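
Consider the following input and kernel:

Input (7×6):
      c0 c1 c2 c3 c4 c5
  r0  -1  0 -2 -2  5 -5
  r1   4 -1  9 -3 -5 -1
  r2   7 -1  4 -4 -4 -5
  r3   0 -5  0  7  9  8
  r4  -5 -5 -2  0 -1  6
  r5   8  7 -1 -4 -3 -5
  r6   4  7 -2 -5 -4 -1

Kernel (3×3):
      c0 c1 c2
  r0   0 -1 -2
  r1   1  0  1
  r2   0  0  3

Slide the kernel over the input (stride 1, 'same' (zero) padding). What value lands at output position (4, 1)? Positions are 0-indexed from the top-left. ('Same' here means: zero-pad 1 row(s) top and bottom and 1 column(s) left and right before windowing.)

The receptive field on the zero-padded input at this output position is [0 -5 0 / -5 -5 -2 / 8 7 -1]. Elementwise product with the kernel and sum: -5·-1 + 0·-2 + -5·1 + -2·1 + -1·3.

-5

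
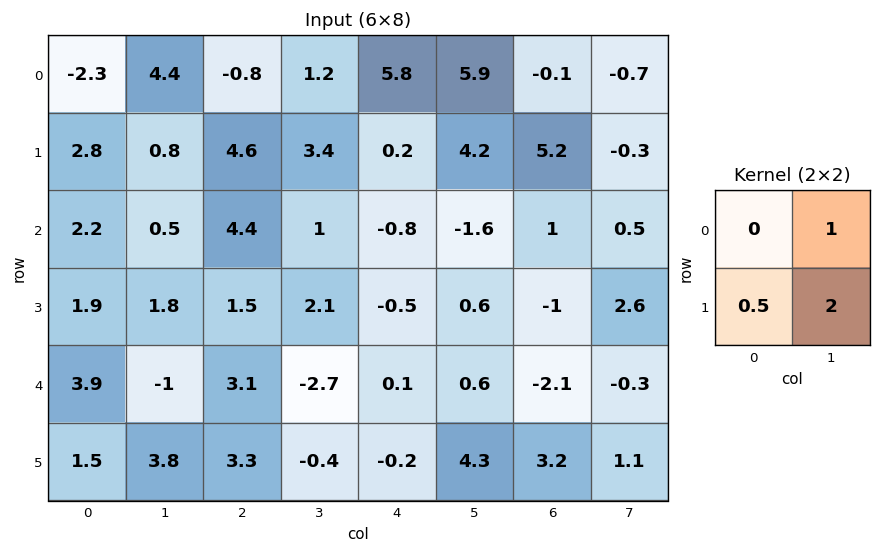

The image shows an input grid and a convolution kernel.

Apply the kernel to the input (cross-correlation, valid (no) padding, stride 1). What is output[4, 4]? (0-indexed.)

The receptive field on the input at this output position is [0.1 0.6 / -0.2 4.3]. Elementwise product with the kernel and sum: 0.6·1 + -0.2·0.5 + 4.3·2.

9.1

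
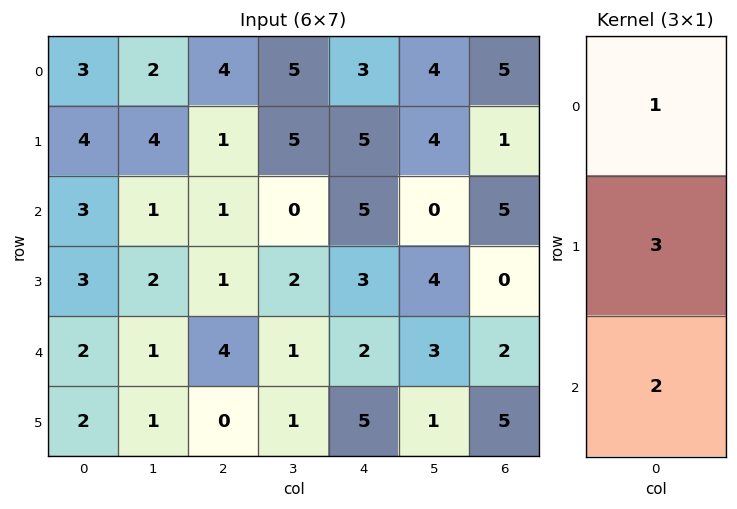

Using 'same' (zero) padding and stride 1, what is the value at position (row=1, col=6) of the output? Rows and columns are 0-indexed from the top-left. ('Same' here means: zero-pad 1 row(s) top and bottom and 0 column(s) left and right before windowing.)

18

The receptive field on the zero-padded input at this output position is [5 / 1 / 5]. Elementwise product with the kernel and sum: 5·1 + 1·3 + 5·2.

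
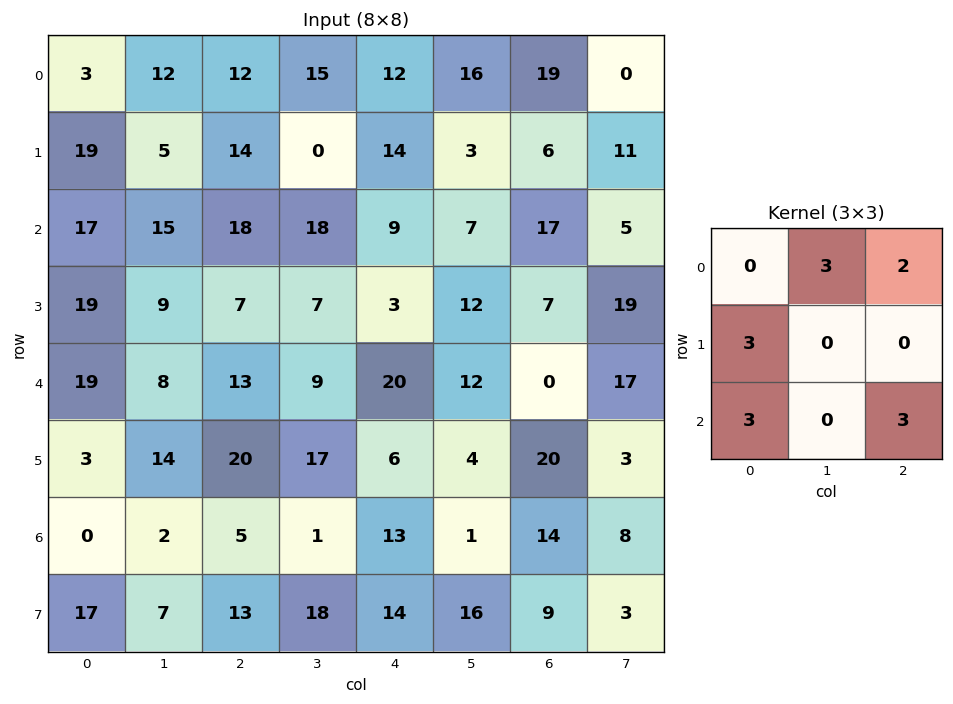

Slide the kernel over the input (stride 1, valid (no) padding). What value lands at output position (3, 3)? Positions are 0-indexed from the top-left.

123

The receptive field on the input at this output position is [7 3 12 / 9 20 12 / 17 6 4]. Elementwise product with the kernel and sum: 3·3 + 12·2 + 9·3 + 17·3 + 4·3.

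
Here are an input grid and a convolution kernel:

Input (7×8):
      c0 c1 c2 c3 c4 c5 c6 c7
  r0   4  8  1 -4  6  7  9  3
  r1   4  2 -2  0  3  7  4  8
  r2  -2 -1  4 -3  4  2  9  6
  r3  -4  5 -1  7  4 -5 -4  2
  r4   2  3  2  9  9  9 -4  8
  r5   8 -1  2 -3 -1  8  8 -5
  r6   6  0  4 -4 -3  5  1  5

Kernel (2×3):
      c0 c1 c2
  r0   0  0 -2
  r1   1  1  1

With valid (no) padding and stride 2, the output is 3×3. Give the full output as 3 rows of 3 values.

2 -11 -4
-8 2 -23
5 -20 23

Output[0,0]: The receptive field on the input at this output position is [4 8 1 / 4 2 -2]. Elementwise product with the kernel and sum: 1·-2 + 4·1 + 2·1 + -2·1.
Output[0,1]: The receptive field on the input at this output position is [1 -4 6 / -2 0 3]. Elementwise product with the kernel and sum: 6·-2 + -2·1 + 0·1 + 3·1.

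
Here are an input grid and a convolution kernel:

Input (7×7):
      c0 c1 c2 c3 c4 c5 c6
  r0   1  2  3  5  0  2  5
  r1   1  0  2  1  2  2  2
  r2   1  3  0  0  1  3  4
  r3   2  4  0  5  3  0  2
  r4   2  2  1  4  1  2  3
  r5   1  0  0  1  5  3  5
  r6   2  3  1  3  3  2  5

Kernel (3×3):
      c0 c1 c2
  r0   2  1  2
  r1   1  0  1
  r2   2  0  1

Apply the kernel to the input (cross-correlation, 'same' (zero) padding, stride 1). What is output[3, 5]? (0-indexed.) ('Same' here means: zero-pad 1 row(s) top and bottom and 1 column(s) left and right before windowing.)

The receptive field on the zero-padded input at this output position is [1 3 4 / 3 0 2 / 1 2 3]. Elementwise product with the kernel and sum: 1·2 + 3·1 + 4·2 + 3·1 + 2·1 + 1·2 + 3·1.

23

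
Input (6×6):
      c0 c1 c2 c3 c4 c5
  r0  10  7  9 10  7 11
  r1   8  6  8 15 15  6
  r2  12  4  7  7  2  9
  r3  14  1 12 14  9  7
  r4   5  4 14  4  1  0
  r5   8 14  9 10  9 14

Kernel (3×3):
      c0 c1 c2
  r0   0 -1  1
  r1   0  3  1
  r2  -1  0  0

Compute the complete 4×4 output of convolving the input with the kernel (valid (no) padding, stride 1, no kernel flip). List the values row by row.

16 36 50 48
7 34 11 -8
13 46 32 37
29 34 -1 -9

Output[0,0]: The receptive field on the input at this output position is [10 7 9 / 8 6 8 / 12 4 7]. Elementwise product with the kernel and sum: 7·-1 + 9·1 + 6·3 + 8·1 + 12·-1.
Output[0,1]: The receptive field on the input at this output position is [7 9 10 / 6 8 15 / 4 7 7]. Elementwise product with the kernel and sum: 9·-1 + 10·1 + 8·3 + 15·1 + 4·-1.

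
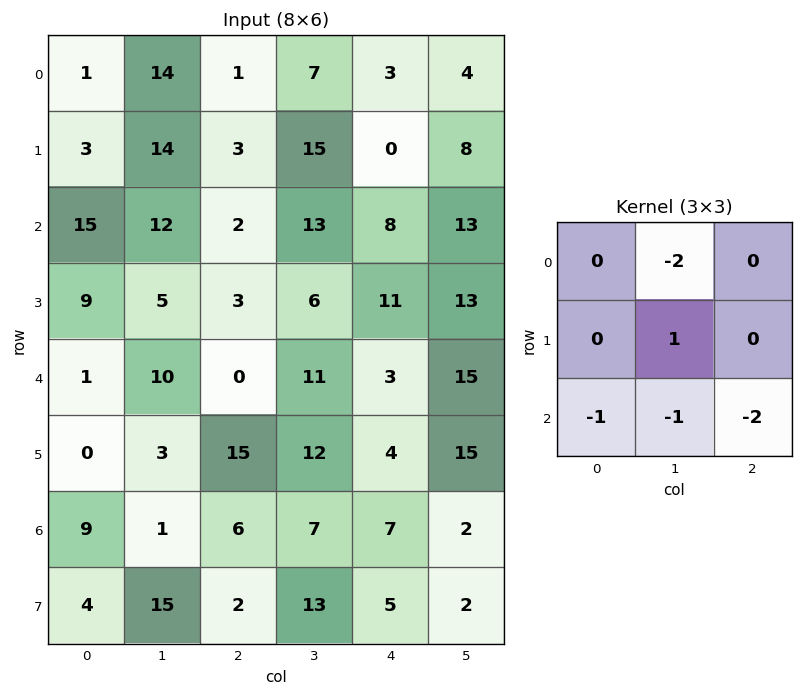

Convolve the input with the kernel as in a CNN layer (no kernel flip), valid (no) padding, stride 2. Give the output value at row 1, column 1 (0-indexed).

The receptive field on the input at this output position is [2 13 8 / 3 6 11 / 0 11 3]. Elementwise product with the kernel and sum: 13·-2 + 6·1 + 0·-1 + 11·-1 + 3·-2.

-37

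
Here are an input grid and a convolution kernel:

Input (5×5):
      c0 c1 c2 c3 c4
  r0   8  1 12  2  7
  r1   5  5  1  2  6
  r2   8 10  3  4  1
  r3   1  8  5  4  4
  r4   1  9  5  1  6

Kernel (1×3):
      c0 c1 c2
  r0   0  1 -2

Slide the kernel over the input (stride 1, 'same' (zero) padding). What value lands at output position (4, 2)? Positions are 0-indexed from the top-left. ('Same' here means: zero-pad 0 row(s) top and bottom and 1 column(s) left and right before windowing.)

3

The receptive field on the zero-padded input at this output position is [9 5 1]. Elementwise product with the kernel and sum: 5·1 + 1·-2.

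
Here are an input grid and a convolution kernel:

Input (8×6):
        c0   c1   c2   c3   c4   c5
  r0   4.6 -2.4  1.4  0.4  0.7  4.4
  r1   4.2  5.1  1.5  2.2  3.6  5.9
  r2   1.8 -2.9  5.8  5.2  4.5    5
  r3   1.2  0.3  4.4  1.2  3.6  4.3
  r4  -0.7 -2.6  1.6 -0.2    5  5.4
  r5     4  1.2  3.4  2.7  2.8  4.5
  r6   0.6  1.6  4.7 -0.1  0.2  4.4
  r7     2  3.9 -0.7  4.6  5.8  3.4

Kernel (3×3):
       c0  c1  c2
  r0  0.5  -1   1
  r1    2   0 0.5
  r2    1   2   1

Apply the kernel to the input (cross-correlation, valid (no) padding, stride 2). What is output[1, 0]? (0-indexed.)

The receptive field on the input at this output position is [1.8 -2.9 5.8 / 1.2 0.3 4.4 / -0.7 -2.6 1.6]. Elementwise product with the kernel and sum: 1.8·0.5 + -2.9·-1 + 5.8·1 + 1.2·2 + 4.4·0.5 + -0.7·1 + -2.6·2 + 1.6·1.

9.9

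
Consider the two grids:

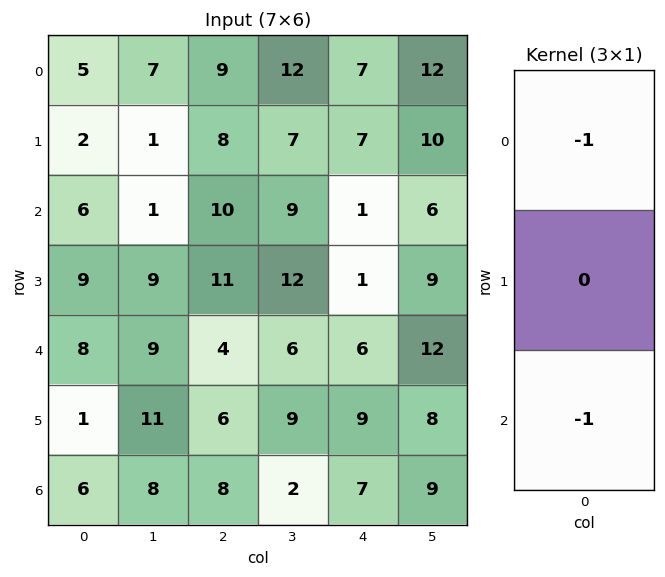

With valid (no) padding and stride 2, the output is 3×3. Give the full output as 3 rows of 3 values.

-11 -19 -8
-14 -14 -7
-14 -12 -13

Output[0,0]: The receptive field on the input at this output position is [5 / 2 / 6]. Elementwise product with the kernel and sum: 5·-1 + 6·-1.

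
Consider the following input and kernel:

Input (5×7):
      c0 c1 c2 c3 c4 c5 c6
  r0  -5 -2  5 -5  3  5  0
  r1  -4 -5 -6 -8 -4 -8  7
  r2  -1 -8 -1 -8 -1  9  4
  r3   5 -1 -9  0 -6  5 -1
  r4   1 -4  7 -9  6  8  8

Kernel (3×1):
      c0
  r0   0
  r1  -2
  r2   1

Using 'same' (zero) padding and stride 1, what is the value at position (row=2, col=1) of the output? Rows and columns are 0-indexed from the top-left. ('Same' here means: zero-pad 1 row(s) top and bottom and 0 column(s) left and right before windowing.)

15

The receptive field on the zero-padded input at this output position is [-5 / -8 / -1]. Elementwise product with the kernel and sum: -8·-2 + -1·1.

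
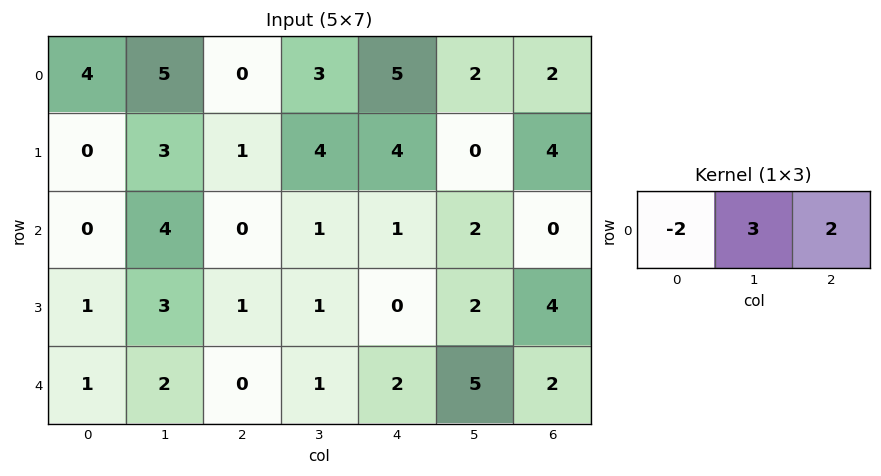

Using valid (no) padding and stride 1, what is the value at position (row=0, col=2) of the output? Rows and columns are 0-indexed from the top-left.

The receptive field on the input at this output position is [0 3 5]. Elementwise product with the kernel and sum: 0·-2 + 3·3 + 5·2.

19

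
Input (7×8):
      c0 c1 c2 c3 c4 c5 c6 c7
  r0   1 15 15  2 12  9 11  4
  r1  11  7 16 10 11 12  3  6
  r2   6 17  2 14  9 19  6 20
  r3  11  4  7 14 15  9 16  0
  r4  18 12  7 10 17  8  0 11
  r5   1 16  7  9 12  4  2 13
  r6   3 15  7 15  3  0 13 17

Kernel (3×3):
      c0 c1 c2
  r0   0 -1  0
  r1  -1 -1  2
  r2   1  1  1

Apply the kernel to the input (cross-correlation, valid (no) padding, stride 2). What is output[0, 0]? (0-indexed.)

24

The receptive field on the input at this output position is [1 15 15 / 11 7 16 / 6 17 2]. Elementwise product with the kernel and sum: 15·-1 + 11·-1 + 7·-1 + 16·2 + 6·1 + 17·1 + 2·1.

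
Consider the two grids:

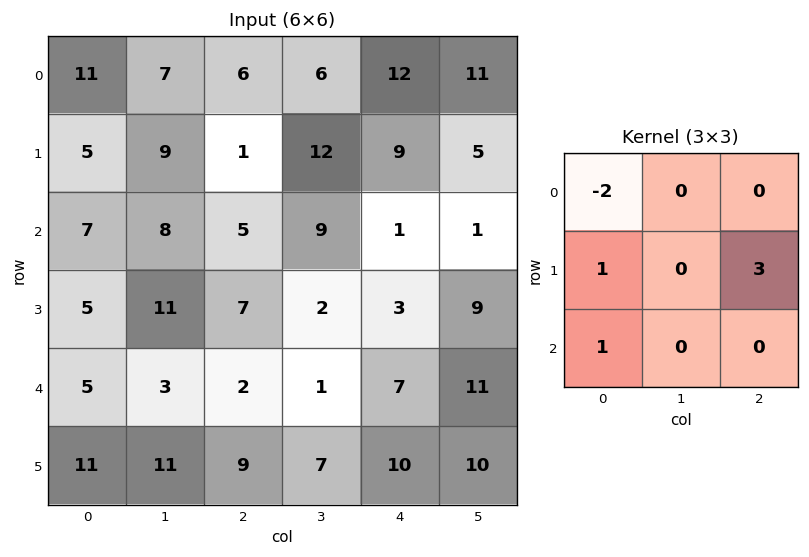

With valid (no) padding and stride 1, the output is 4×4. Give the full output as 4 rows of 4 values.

-7 39 21 24
17 28 13 -10
17 4 8 12
12 -5 18 37

Output[0,0]: The receptive field on the input at this output position is [11 7 6 / 5 9 1 / 7 8 5]. Elementwise product with the kernel and sum: 11·-2 + 5·1 + 1·3 + 7·1.
Output[0,1]: The receptive field on the input at this output position is [7 6 6 / 9 1 12 / 8 5 9]. Elementwise product with the kernel and sum: 7·-2 + 9·1 + 12·3 + 8·1.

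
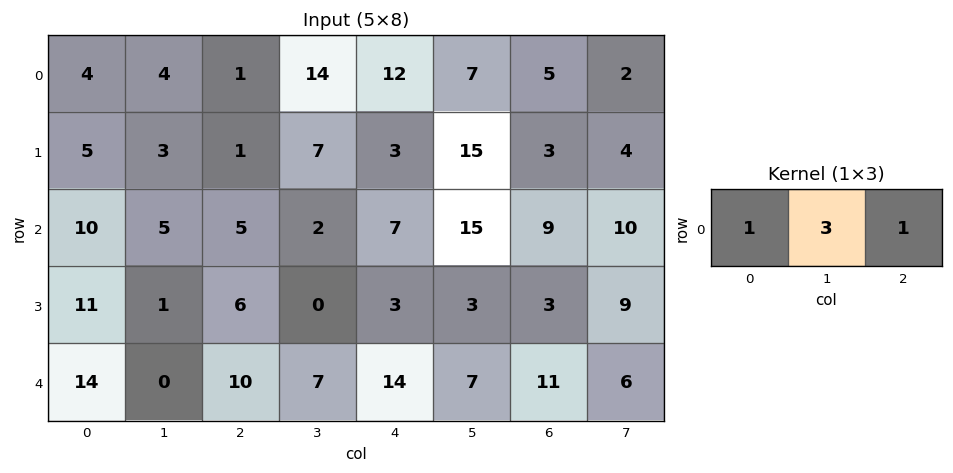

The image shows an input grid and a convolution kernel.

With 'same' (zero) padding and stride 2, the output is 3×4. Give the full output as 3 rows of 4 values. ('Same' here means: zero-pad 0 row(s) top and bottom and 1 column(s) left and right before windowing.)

16 21 57 24
35 22 38 52
42 37 56 46

Output[0,0]: The receptive field on the zero-padded input at this output position is [0 4 4]. Elementwise product with the kernel and sum: 0·1 + 4·3 + 4·1.
Output[0,1]: The receptive field on the zero-padded input at this output position is [4 1 14]. Elementwise product with the kernel and sum: 4·1 + 1·3 + 14·1.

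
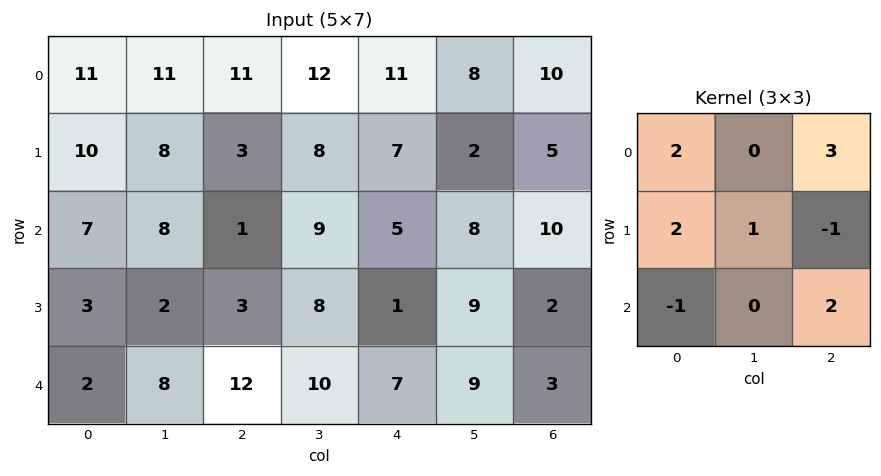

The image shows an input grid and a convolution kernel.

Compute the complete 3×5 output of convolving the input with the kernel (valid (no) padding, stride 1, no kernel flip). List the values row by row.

Output[0,0]: The receptive field on the input at this output position is [11 11 11 / 10 8 3 / 7 8 1]. Elementwise product with the kernel and sum: 11·2 + 11·3 + 10·2 + 8·1 + 3·-1 + 7·-1 + 1·2.

75 79 71 76 78
53 62 32 47 40
44 54 32 58 48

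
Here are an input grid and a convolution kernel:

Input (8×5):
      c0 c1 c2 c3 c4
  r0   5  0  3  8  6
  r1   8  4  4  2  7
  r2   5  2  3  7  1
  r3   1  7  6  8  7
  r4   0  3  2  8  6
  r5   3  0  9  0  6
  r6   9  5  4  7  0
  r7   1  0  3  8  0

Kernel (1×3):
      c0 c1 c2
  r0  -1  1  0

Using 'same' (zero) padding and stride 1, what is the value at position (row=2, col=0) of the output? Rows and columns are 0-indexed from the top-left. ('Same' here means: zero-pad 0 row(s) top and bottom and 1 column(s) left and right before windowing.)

The receptive field on the zero-padded input at this output position is [0 5 2]. Elementwise product with the kernel and sum: 0·-1 + 5·1.

5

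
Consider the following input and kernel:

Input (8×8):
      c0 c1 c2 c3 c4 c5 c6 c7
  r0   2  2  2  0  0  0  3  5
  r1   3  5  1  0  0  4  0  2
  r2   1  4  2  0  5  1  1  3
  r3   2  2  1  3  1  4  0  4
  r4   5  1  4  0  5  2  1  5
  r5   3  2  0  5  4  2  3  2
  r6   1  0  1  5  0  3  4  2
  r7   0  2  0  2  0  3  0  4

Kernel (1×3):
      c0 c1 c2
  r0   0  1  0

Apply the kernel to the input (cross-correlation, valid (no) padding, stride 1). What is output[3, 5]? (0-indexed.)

0

The receptive field on the input at this output position is [4 0 4]. Elementwise product with the kernel and sum: 0·1.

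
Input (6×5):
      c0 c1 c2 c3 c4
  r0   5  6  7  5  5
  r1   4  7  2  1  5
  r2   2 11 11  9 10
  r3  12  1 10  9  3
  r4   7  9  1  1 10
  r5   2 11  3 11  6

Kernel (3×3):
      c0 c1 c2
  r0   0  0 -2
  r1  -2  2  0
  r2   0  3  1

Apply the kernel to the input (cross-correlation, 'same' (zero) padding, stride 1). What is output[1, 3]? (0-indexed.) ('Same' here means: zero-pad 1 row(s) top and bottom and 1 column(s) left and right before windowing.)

The receptive field on the zero-padded input at this output position is [7 5 5 / 2 1 5 / 11 9 10]. Elementwise product with the kernel and sum: 5·-2 + 2·-2 + 1·2 + 9·3 + 10·1.

25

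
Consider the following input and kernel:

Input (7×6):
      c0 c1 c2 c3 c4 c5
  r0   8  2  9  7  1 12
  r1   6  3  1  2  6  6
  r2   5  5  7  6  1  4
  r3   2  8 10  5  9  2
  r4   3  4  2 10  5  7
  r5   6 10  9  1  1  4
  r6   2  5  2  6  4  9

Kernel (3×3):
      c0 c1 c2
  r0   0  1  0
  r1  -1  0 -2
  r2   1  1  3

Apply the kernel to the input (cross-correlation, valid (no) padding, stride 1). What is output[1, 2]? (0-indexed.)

35

The receptive field on the input at this output position is [1 2 6 / 7 6 1 / 10 5 9]. Elementwise product with the kernel and sum: 2·1 + 7·-1 + 1·-2 + 10·1 + 5·1 + 9·3.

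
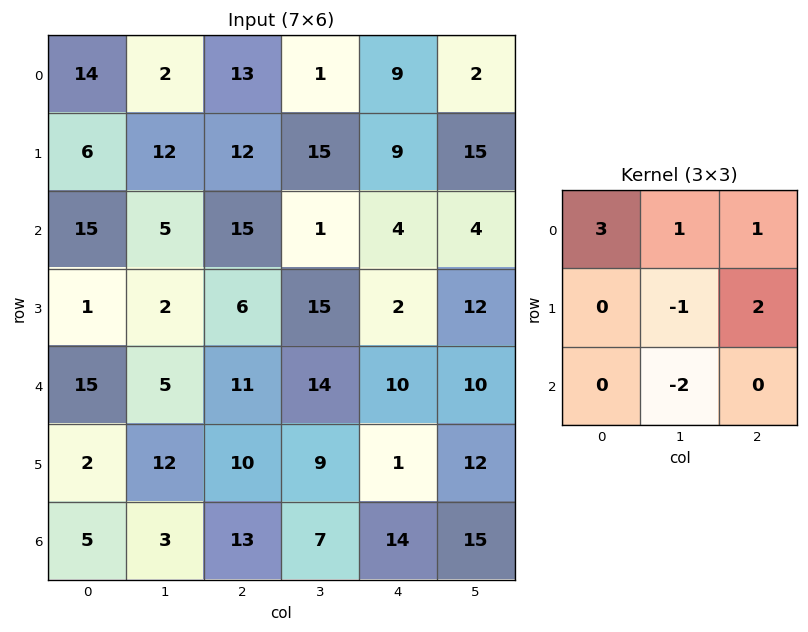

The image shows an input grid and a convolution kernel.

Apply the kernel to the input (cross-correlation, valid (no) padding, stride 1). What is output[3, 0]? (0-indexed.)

4

The receptive field on the input at this output position is [1 2 6 / 15 5 11 / 2 12 10]. Elementwise product with the kernel and sum: 1·3 + 2·1 + 6·1 + 5·-1 + 11·2 + 12·-2.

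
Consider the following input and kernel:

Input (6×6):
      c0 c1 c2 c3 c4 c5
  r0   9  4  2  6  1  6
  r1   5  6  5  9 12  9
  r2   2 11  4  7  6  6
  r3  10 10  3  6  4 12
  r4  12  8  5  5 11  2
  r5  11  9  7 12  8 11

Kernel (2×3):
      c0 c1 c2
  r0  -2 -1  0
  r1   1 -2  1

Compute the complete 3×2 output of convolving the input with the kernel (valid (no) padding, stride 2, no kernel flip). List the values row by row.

-24 -11
-22 -20
-32 -24

Output[0,0]: The receptive field on the input at this output position is [9 4 2 / 5 6 5]. Elementwise product with the kernel and sum: 9·-2 + 4·-1 + 5·1 + 6·-2 + 5·1.
Output[0,1]: The receptive field on the input at this output position is [2 6 1 / 5 9 12]. Elementwise product with the kernel and sum: 2·-2 + 6·-1 + 5·1 + 9·-2 + 12·1.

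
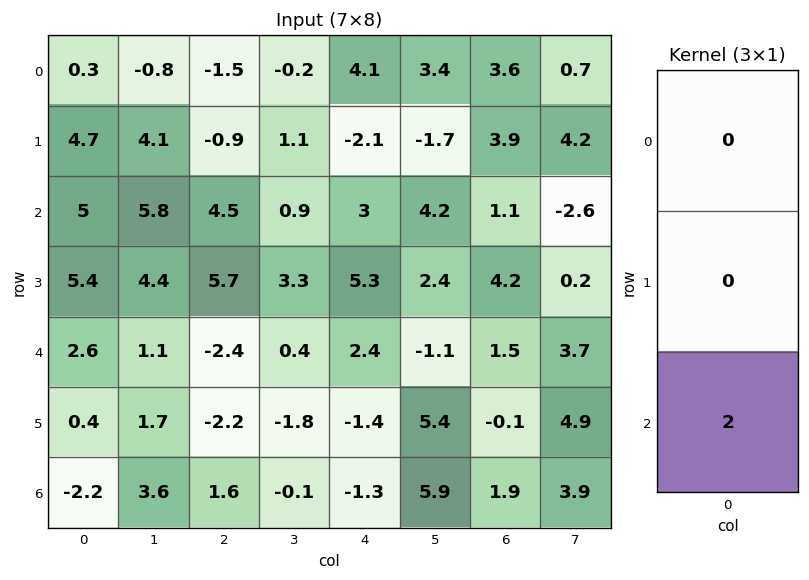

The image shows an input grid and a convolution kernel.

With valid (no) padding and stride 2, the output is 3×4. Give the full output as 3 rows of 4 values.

Output[0,0]: The receptive field on the input at this output position is [0.3 / 4.7 / 5]. Elementwise product with the kernel and sum: 5·2.

10 9 6 2.2
5.2 -4.8 4.8 3
-4.4 3.2 -2.6 3.8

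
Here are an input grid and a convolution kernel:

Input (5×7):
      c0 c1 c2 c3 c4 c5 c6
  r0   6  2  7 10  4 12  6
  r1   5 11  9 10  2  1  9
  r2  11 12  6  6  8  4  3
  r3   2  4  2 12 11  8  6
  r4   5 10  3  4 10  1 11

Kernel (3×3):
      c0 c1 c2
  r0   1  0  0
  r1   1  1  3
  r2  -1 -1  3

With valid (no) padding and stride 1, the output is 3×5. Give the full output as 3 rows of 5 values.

44 52 44 23 31
46 77 64 37 22
17 53 76 42 67

Output[0,0]: The receptive field on the input at this output position is [6 2 7 / 5 11 9 / 11 12 6]. Elementwise product with the kernel and sum: 6·1 + 5·1 + 11·1 + 9·3 + 11·-1 + 12·-1 + 6·3.
Output[0,1]: The receptive field on the input at this output position is [2 7 10 / 11 9 10 / 12 6 6]. Elementwise product with the kernel and sum: 2·1 + 11·1 + 9·1 + 10·3 + 12·-1 + 6·-1 + 6·3.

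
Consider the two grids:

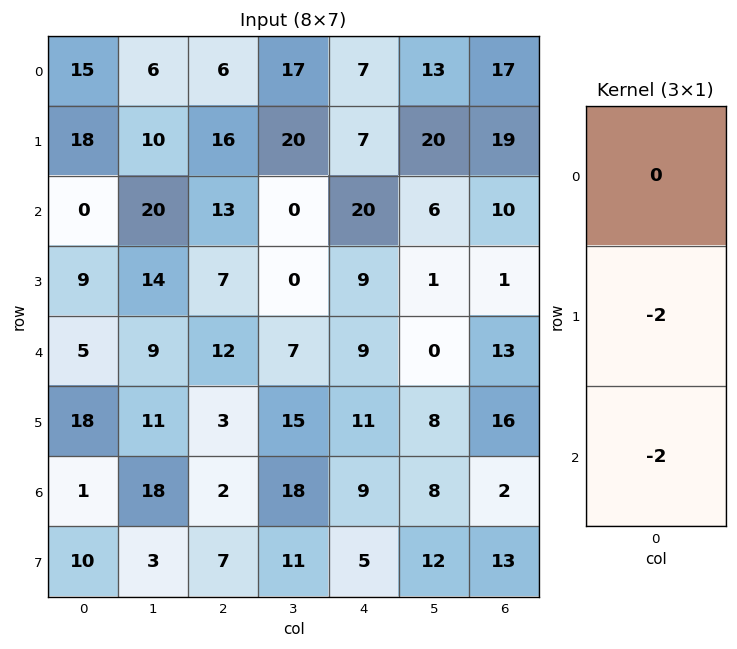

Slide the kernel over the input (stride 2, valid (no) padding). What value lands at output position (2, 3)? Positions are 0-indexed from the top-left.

The receptive field on the input at this output position is [13 / 16 / 2]. Elementwise product with the kernel and sum: 16·-2 + 2·-2.

-36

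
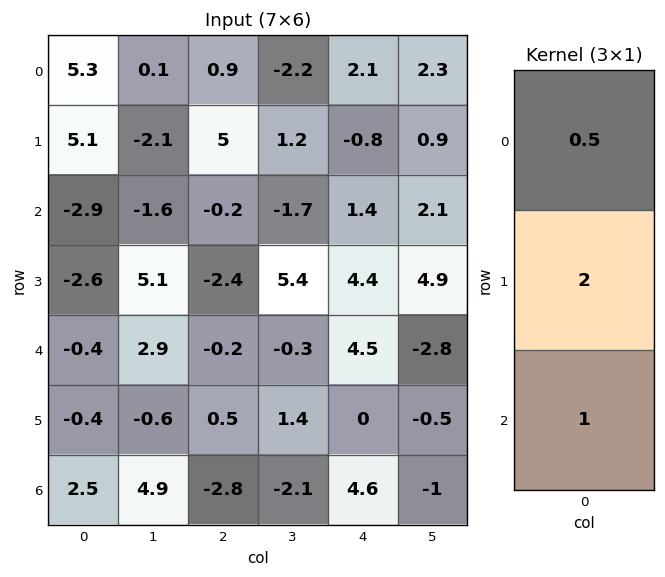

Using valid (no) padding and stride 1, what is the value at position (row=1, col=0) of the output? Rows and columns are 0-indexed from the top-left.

The receptive field on the input at this output position is [5.1 / -2.9 / -2.6]. Elementwise product with the kernel and sum: 5.1·0.5 + -2.9·2 + -2.6·1.

-5.85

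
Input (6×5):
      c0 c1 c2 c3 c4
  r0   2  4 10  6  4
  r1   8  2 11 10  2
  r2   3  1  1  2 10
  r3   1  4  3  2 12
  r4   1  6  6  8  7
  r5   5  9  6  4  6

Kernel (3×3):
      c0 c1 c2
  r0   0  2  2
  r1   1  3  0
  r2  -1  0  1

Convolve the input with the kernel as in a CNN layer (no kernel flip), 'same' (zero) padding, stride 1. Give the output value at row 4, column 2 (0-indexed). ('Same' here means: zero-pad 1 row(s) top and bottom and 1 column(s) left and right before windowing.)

29

The receptive field on the zero-padded input at this output position is [4 3 2 / 6 6 8 / 9 6 4]. Elementwise product with the kernel and sum: 3·2 + 2·2 + 6·1 + 6·3 + 9·-1 + 4·1.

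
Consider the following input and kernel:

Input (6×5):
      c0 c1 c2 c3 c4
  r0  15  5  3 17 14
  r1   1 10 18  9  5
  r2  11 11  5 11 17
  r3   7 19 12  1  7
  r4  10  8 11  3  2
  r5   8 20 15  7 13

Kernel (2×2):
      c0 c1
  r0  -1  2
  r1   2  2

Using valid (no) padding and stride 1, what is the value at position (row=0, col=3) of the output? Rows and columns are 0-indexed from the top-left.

The receptive field on the input at this output position is [17 14 / 9 5]. Elementwise product with the kernel and sum: 17·-1 + 14·2 + 9·2 + 5·2.

39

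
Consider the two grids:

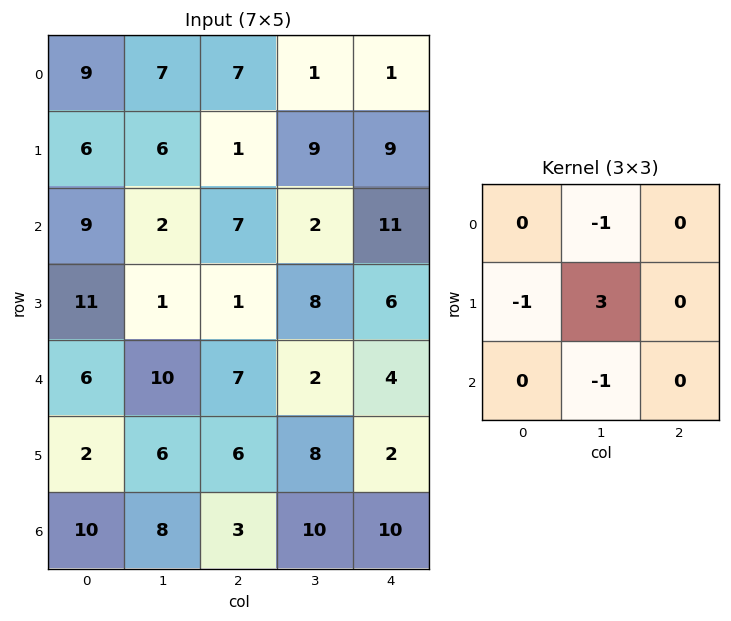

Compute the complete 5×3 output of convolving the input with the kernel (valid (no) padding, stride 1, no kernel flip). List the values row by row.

3 -17 23
-10 17 -18
-20 -12 19
17 4 -17
-2 2 6

Output[0,0]: The receptive field on the input at this output position is [9 7 7 / 6 6 1 / 9 2 7]. Elementwise product with the kernel and sum: 7·-1 + 6·-1 + 6·3 + 2·-1.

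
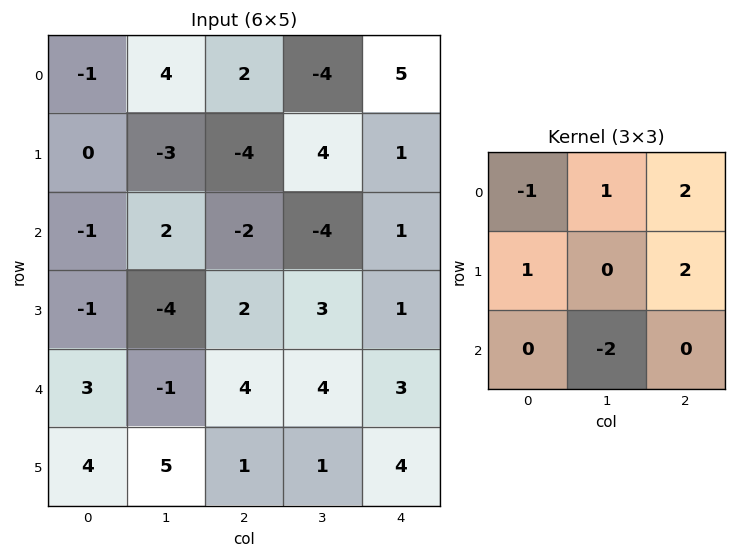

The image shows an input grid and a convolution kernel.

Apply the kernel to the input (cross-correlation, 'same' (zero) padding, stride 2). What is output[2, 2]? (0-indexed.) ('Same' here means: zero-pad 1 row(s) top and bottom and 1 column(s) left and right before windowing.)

-6

The receptive field on the zero-padded input at this output position is [3 1 0 / 4 3 0 / 1 4 0]. Elementwise product with the kernel and sum: 3·-1 + 1·1 + 0·2 + 4·1 + 0·2 + 4·-2.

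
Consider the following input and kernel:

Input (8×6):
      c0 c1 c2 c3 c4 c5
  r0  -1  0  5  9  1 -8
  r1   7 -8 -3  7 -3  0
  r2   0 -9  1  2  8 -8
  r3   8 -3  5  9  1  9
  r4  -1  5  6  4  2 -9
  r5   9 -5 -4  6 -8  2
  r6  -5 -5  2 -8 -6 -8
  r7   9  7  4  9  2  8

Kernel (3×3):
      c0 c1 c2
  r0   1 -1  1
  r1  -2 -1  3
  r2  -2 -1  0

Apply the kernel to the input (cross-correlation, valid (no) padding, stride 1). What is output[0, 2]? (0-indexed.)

The receptive field on the input at this output position is [5 9 1 / -3 7 -3 / 1 2 8]. Elementwise product with the kernel and sum: 5·1 + 9·-1 + 1·1 + -3·-2 + 7·-1 + -3·3 + 1·-2 + 2·-1.

-17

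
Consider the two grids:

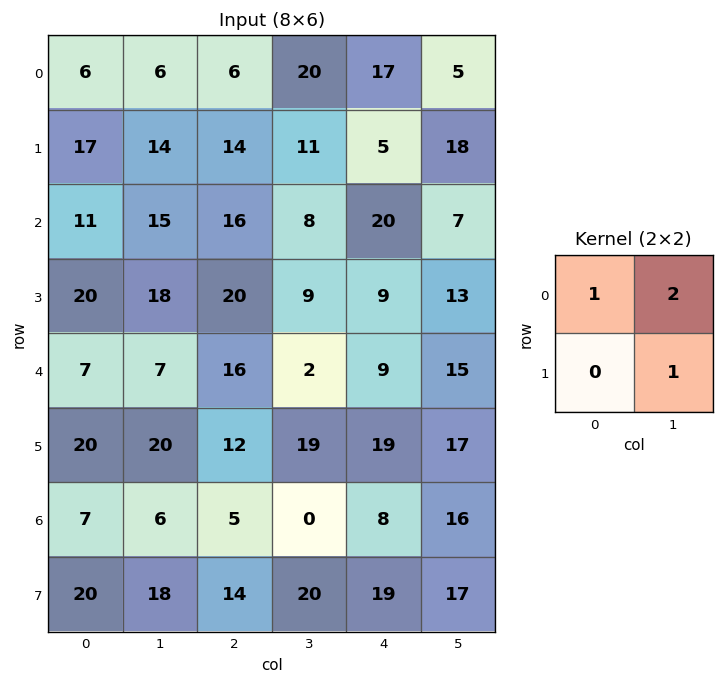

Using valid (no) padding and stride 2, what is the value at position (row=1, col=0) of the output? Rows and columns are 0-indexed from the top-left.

The receptive field on the input at this output position is [11 15 / 20 18]. Elementwise product with the kernel and sum: 11·1 + 15·2 + 18·1.

59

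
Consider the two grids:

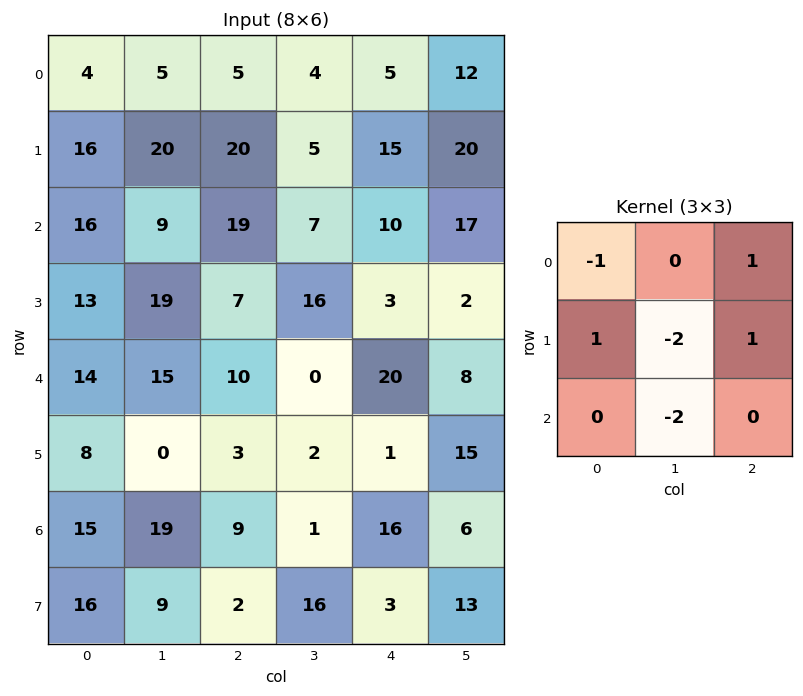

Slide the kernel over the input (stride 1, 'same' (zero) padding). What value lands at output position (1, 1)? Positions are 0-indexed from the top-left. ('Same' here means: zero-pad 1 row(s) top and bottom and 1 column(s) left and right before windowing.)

The receptive field on the zero-padded input at this output position is [4 5 5 / 16 20 20 / 16 9 19]. Elementwise product with the kernel and sum: 4·-1 + 5·1 + 16·1 + 20·-2 + 20·1 + 9·-2.

-21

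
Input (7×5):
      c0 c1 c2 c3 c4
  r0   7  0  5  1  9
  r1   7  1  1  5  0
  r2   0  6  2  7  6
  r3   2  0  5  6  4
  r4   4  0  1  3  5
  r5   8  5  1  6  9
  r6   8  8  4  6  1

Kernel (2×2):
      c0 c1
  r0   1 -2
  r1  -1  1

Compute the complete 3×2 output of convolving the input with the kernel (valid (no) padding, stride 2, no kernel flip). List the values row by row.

Output[0,0]: The receptive field on the input at this output position is [7 0 / 7 1]. Elementwise product with the kernel and sum: 7·1 + 0·-2 + 7·-1 + 1·1.

1 7
-14 -11
1 0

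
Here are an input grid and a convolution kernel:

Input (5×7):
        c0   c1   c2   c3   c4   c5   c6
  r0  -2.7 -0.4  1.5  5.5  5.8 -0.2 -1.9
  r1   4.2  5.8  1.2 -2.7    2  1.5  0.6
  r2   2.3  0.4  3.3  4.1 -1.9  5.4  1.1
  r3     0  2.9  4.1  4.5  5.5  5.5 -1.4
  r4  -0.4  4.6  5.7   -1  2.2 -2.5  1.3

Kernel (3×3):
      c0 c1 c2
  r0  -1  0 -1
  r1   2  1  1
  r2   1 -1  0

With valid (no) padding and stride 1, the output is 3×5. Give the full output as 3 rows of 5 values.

Output[0,0]: The receptive field on the input at this output position is [-2.7 -0.4 1.5 / 4.2 5.8 1.2 / 2.3 0.4 3.3]. Elementwise product with the kernel and sum: -2.7·-1 + 1.5·-1 + 4.2·2 + 5.8·1 + 1.2·1 + 2.3·1 + 0.4·-1.

18.5 2.1 -6.4 -1.2 -5.1
-0 3.9 5.2 11.9 0.1
-3.6 8.8 23.5 7.3 20.6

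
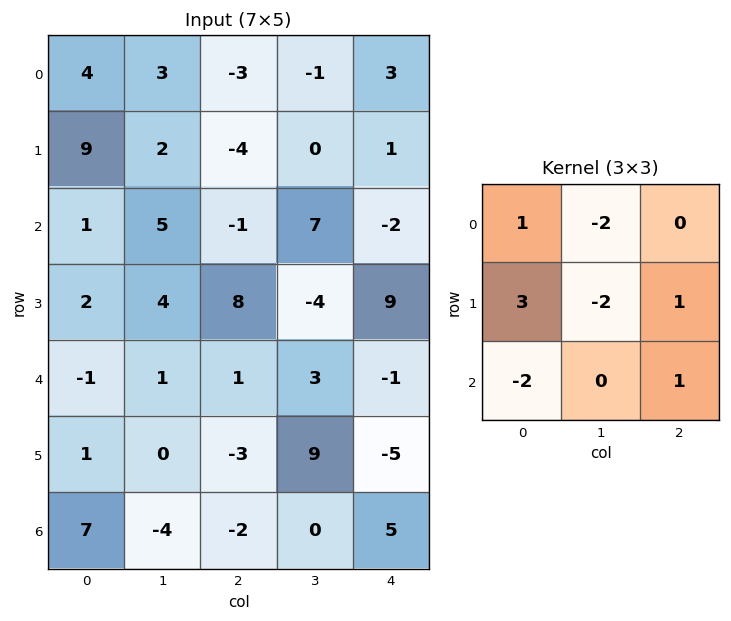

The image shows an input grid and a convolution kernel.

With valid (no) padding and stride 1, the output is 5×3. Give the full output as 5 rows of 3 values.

14 20 -12
1 22 -30
0 0 23
-15 1 13
-19 22 -28

Output[0,0]: The receptive field on the input at this output position is [4 3 -3 / 9 2 -4 / 1 5 -1]. Elementwise product with the kernel and sum: 4·1 + 3·-2 + 9·3 + 2·-2 + -4·1 + 1·-2 + -1·1.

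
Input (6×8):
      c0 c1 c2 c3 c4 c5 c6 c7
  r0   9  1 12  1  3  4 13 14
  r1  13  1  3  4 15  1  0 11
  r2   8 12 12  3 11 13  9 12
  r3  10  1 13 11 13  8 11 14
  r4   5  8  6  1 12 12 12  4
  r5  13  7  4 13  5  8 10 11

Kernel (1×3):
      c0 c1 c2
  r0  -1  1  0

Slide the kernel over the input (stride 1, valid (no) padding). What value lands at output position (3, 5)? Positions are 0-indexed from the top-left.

The receptive field on the input at this output position is [8 11 14]. Elementwise product with the kernel and sum: 8·-1 + 11·1.

3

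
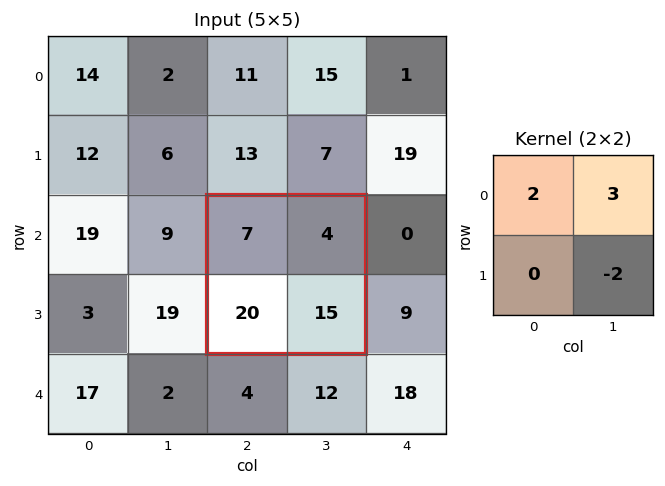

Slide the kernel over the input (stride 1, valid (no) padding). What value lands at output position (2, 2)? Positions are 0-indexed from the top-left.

-4

The receptive field on the input at this output position is [7 4 / 20 15]. Elementwise product with the kernel and sum: 7·2 + 4·3 + 15·-2.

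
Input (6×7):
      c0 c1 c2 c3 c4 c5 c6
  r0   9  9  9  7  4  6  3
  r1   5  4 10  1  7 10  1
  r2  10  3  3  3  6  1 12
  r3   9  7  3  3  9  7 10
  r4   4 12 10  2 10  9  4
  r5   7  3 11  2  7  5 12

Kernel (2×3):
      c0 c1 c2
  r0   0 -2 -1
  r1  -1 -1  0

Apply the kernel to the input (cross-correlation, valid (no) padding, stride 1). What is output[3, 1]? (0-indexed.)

-31

The receptive field on the input at this output position is [7 3 3 / 12 10 2]. Elementwise product with the kernel and sum: 3·-2 + 3·-1 + 12·-1 + 10·-1.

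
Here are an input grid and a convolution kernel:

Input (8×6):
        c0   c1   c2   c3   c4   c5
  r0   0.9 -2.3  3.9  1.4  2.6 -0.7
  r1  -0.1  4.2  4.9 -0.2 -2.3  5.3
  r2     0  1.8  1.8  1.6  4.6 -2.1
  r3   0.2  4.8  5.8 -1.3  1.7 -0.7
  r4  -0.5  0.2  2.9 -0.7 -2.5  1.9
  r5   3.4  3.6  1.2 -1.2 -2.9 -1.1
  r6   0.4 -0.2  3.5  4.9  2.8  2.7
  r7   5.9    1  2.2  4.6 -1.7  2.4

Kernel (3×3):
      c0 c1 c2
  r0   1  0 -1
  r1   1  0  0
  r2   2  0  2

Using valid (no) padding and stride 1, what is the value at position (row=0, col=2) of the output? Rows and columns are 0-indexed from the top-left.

19

The receptive field on the input at this output position is [3.9 1.4 2.6 / 4.9 -0.2 -2.3 / 1.8 1.6 4.6]. Elementwise product with the kernel and sum: 3.9·1 + 2.6·-1 + 4.9·1 + 1.8·2 + 4.6·2.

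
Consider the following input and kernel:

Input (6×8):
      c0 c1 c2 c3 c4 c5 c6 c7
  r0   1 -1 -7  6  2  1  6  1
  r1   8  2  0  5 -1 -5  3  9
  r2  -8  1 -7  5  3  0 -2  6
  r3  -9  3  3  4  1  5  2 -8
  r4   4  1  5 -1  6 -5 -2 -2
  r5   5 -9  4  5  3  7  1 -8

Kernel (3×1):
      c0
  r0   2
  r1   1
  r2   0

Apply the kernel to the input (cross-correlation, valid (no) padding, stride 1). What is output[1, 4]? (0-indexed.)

1

The receptive field on the input at this output position is [-1 / 3 / 1]. Elementwise product with the kernel and sum: -1·2 + 3·1.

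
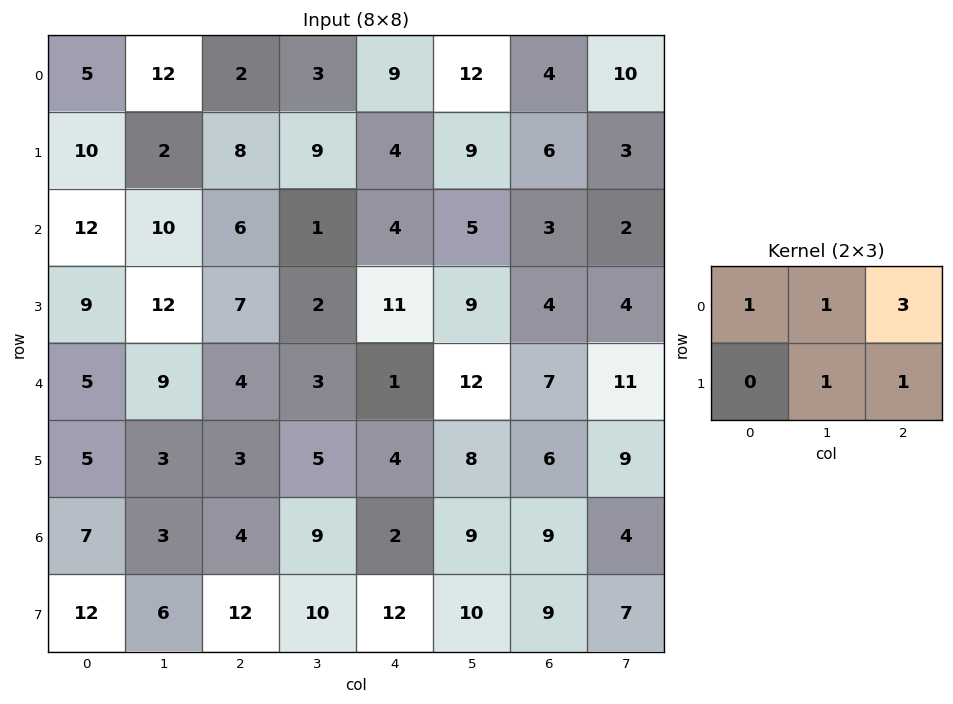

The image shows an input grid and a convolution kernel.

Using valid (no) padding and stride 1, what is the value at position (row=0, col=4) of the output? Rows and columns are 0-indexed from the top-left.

The receptive field on the input at this output position is [9 12 4 / 4 9 6]. Elementwise product with the kernel and sum: 9·1 + 12·1 + 4·3 + 9·1 + 6·1.

48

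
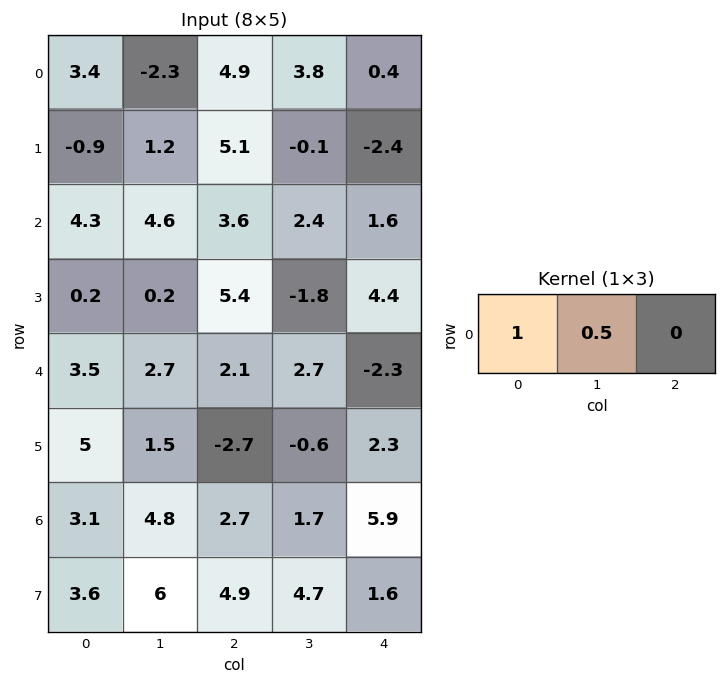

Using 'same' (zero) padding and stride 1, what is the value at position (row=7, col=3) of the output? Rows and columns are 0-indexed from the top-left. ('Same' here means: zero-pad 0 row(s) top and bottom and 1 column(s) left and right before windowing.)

7.25

The receptive field on the zero-padded input at this output position is [4.9 4.7 1.6]. Elementwise product with the kernel and sum: 4.9·1 + 4.7·0.5.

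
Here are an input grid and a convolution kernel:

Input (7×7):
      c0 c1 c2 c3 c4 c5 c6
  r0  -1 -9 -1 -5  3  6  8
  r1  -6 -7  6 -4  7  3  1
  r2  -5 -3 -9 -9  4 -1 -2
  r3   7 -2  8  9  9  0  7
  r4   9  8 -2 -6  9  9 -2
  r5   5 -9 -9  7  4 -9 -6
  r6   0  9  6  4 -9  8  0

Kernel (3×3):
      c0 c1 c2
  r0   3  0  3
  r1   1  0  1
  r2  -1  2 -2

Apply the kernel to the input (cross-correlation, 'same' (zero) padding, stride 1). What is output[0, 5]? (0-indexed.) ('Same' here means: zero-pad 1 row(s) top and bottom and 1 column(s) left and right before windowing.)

The receptive field on the zero-padded input at this output position is [0 0 0 / 3 6 8 / 7 3 1]. Elementwise product with the kernel and sum: 0·3 + 0·3 + 3·1 + 8·1 + 7·-1 + 3·2 + 1·-2.

8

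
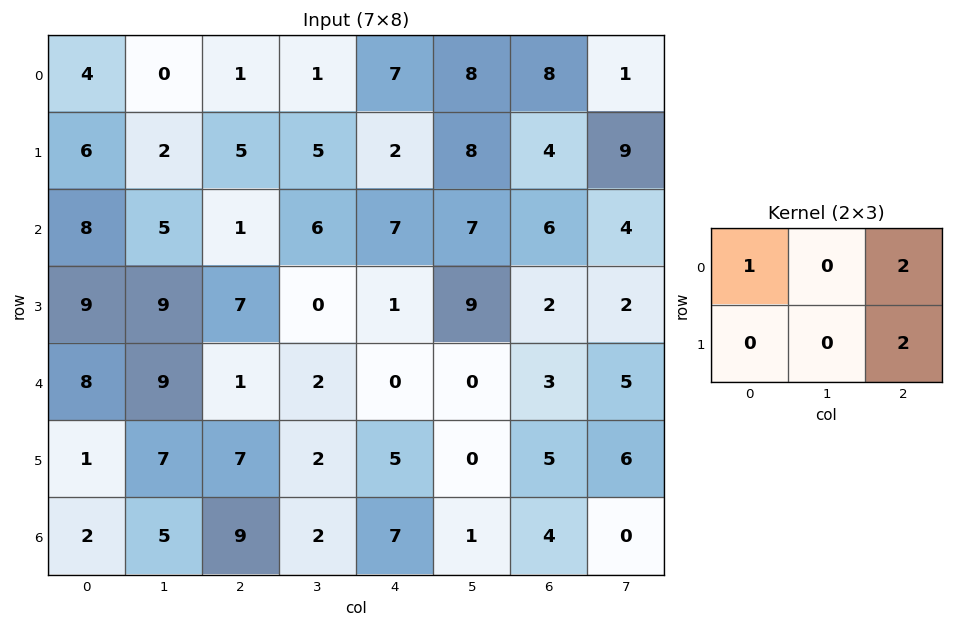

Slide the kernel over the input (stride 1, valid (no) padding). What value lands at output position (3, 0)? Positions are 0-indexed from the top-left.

The receptive field on the input at this output position is [9 9 7 / 8 9 1]. Elementwise product with the kernel and sum: 9·1 + 7·2 + 1·2.

25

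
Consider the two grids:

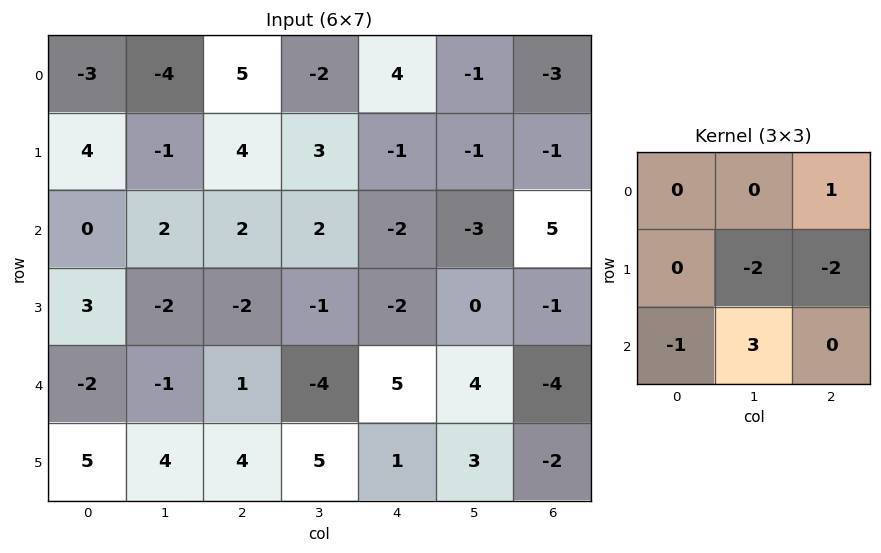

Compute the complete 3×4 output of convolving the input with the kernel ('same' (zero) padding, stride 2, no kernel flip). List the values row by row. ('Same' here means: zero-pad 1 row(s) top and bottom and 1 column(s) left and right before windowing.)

26 7 -12 4
4 -9 4 -13
19 13 -20 -1

Output[0,0]: The receptive field on the zero-padded input at this output position is [0 0 0 / 0 -3 -4 / 0 4 -1]. Elementwise product with the kernel and sum: 0·1 + -3·-2 + -4·-2 + 0·-1 + 4·3.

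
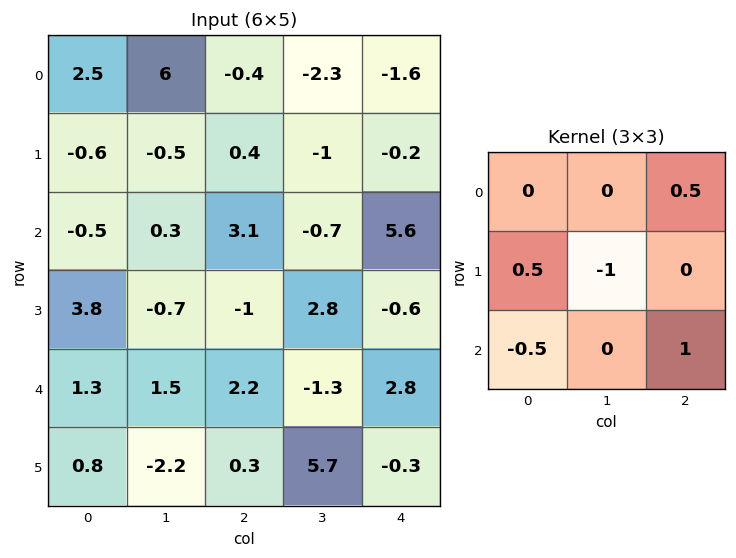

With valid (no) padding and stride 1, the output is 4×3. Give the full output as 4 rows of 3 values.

Output[0,0]: The receptive field on the input at this output position is [2.5 6 -0.4 / -0.6 -0.5 0.4 / -0.5 0.3 3.1]. Elementwise product with the kernel and sum: -0.4·0.5 + -0.6·0.5 + -0.5·-1 + -0.5·-0.5 + 3.1·1.
Output[0,1]: The receptive field on the input at this output position is [6 -0.4 -2.3 / -0.5 0.4 -1 / 0.3 3.1 -0.7]. Elementwise product with the kernel and sum: -2.3·0.5 + -0.5·0.5 + 0.4·-1 + 0.3·-0.5 + -0.7·1.

3.35 -2.65 4.45
-3.25 -0.3 2.05
5.7 -1.75 1.2
-1.45 6.75 1.65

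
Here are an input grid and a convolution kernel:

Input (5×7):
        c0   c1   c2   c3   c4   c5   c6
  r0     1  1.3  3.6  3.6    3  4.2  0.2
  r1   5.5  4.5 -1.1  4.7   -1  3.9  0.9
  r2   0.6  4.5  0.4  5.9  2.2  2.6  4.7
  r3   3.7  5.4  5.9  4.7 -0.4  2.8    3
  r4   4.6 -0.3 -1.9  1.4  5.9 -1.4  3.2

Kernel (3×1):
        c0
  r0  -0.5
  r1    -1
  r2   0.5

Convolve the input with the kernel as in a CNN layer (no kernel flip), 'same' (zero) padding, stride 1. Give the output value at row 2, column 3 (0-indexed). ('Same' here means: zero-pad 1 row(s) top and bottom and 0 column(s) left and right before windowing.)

The receptive field on the zero-padded input at this output position is [4.7 / 5.9 / 4.7]. Elementwise product with the kernel and sum: 4.7·-0.5 + 5.9·-1 + 4.7·0.5.

-5.9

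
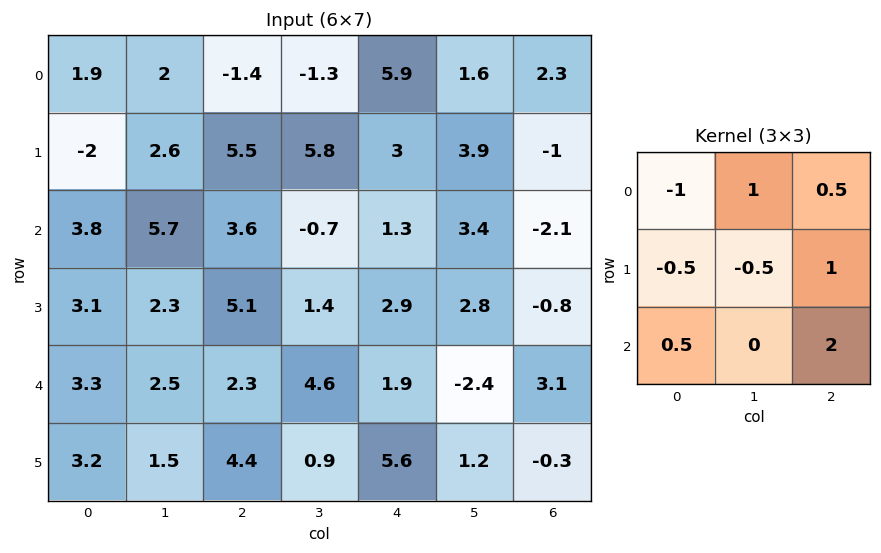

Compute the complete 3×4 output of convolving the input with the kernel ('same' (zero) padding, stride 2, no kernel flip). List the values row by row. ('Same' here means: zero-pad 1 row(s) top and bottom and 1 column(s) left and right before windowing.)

Output[0,0]: The receptive field on the zero-padded input at this output position is [0 0 0 / 0 1.9 2 / 0 -2 2.6]. Elementwise product with the kernel and sum: 0·-1 + 0·1 + 0·0.5 + 0·-0.5 + 1.9·-0.5 + 2·1 + 0·0.5 + 2.6·2.

6.25 11.3 10 0
7.7 4.4 8.55 -4.15
8.1 8.25 0.1 -3.35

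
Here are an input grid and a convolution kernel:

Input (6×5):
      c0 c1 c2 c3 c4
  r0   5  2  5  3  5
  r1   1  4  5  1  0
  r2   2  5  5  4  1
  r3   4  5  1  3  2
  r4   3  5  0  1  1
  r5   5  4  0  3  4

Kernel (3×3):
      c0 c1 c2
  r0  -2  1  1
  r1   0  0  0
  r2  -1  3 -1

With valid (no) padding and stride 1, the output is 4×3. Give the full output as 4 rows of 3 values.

Output[0,0]: The receptive field on the input at this output position is [5 2 5 / 1 4 5 / 2 5 5]. Elementwise product with the kernel and sum: 5·-2 + 2·1 + 5·1 + 2·-1 + 5·3 + 5·-1.

5 10 4
17 -7 -3
18 -7 -3
5 -13 8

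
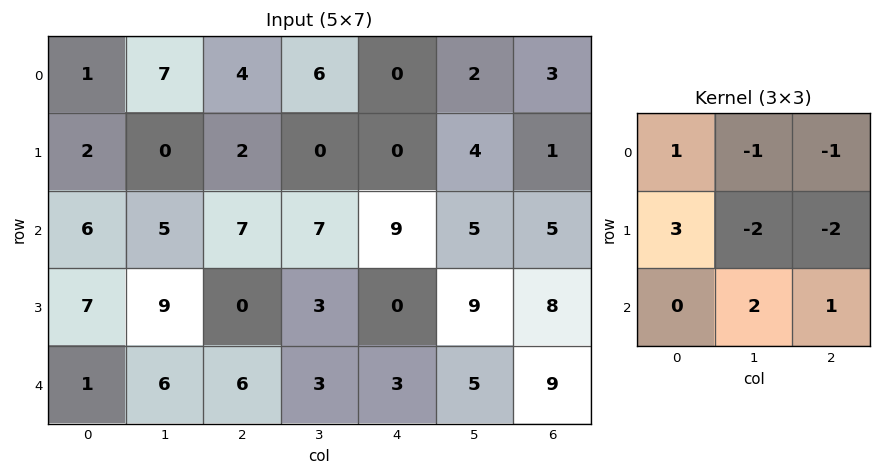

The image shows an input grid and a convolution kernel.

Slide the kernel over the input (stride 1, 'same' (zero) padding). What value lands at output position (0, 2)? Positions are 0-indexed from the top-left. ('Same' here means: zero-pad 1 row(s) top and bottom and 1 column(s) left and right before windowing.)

The receptive field on the zero-padded input at this output position is [0 0 0 / 7 4 6 / 0 2 0]. Elementwise product with the kernel and sum: 0·1 + 0·-1 + 0·-1 + 7·3 + 4·-2 + 6·-2 + 2·2 + 0·1.

5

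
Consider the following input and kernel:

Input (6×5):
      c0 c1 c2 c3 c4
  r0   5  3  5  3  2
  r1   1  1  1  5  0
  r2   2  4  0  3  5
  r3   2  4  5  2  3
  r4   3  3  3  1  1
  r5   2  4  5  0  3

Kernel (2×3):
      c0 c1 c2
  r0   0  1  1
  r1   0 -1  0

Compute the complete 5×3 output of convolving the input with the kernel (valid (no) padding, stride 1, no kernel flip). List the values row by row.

7 7 0
-2 6 2
0 -2 6
6 4 4
2 -1 2

Output[0,0]: The receptive field on the input at this output position is [5 3 5 / 1 1 1]. Elementwise product with the kernel and sum: 3·1 + 5·1 + 1·-1.
Output[0,1]: The receptive field on the input at this output position is [3 5 3 / 1 1 5]. Elementwise product with the kernel and sum: 5·1 + 3·1 + 1·-1.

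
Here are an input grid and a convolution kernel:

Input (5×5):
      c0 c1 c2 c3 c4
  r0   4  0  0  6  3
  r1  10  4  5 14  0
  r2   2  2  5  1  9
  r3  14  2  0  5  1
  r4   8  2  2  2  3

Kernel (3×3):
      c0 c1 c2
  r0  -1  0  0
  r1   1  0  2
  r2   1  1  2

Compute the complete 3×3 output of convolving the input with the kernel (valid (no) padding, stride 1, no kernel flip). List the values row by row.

30 41 29
18 12 25
26 18 7

Output[0,0]: The receptive field on the input at this output position is [4 0 0 / 10 4 5 / 2 2 5]. Elementwise product with the kernel and sum: 4·-1 + 10·1 + 5·2 + 2·1 + 2·1 + 5·2.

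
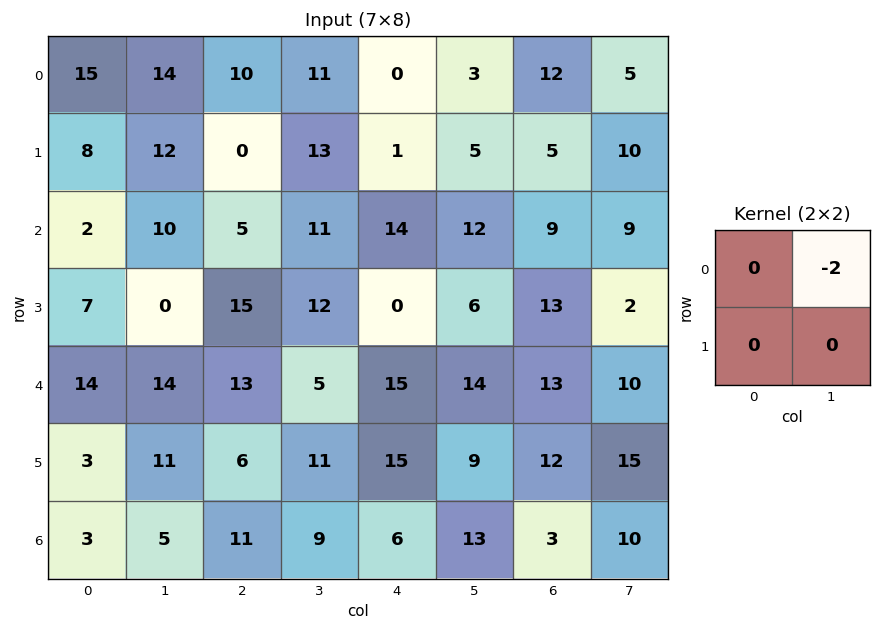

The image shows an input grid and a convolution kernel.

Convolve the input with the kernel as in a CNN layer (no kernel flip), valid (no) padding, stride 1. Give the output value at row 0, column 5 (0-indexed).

The receptive field on the input at this output position is [3 12 / 5 5]. Elementwise product with the kernel and sum: 12·-2.

-24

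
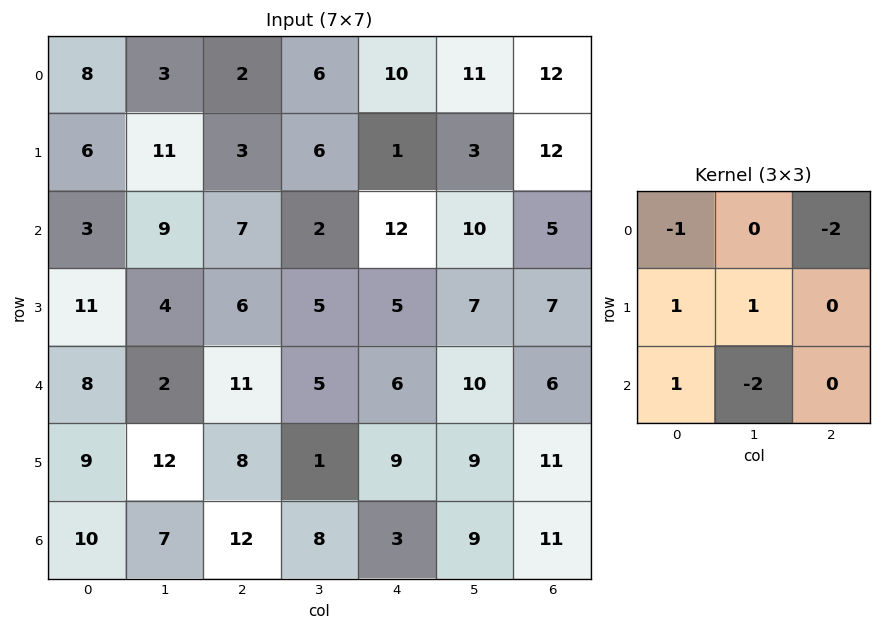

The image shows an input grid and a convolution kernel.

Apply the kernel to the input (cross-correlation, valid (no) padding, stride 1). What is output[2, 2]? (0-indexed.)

The receptive field on the input at this output position is [7 2 12 / 6 5 5 / 11 5 6]. Elementwise product with the kernel and sum: 7·-1 + 12·-2 + 6·1 + 5·1 + 11·1 + 5·-2.

-19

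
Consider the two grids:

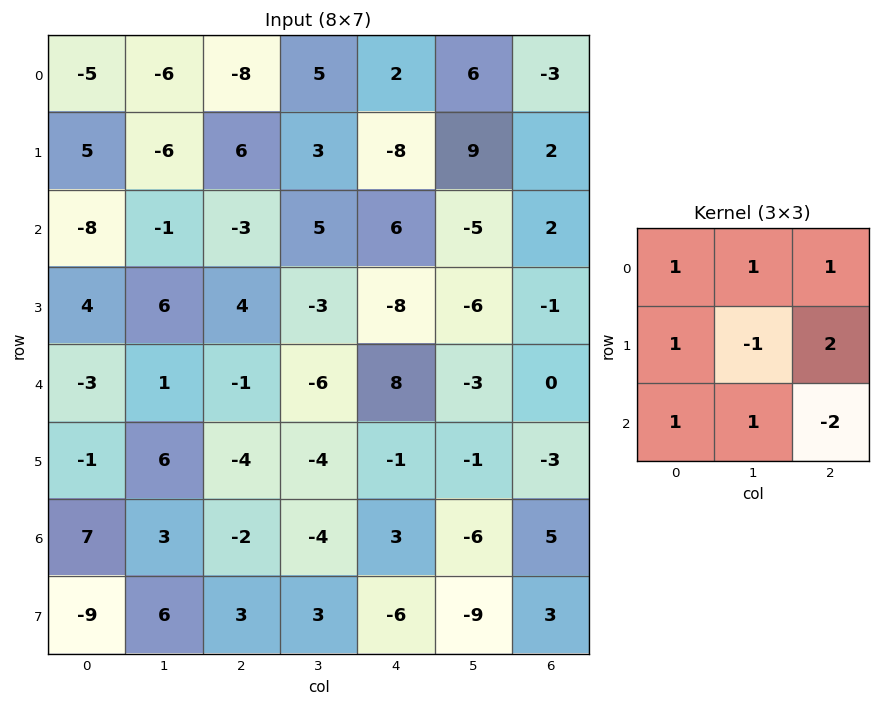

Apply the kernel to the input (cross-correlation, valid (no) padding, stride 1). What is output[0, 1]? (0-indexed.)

The receptive field on the input at this output position is [-6 -8 5 / -6 6 3 / -1 -3 5]. Elementwise product with the kernel and sum: -6·1 + -8·1 + 5·1 + -6·1 + 6·-1 + 3·2 + -1·1 + -3·1 + 5·-2.

-29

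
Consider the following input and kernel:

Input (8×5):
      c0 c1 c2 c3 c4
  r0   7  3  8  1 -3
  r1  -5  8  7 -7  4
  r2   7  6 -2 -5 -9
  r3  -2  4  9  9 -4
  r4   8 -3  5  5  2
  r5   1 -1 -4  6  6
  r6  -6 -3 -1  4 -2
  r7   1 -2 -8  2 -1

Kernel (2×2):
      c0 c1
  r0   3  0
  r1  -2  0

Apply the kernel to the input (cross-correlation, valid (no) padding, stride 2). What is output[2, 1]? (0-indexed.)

The receptive field on the input at this output position is [5 5 / -4 6]. Elementwise product with the kernel and sum: 5·3 + -4·-2.

23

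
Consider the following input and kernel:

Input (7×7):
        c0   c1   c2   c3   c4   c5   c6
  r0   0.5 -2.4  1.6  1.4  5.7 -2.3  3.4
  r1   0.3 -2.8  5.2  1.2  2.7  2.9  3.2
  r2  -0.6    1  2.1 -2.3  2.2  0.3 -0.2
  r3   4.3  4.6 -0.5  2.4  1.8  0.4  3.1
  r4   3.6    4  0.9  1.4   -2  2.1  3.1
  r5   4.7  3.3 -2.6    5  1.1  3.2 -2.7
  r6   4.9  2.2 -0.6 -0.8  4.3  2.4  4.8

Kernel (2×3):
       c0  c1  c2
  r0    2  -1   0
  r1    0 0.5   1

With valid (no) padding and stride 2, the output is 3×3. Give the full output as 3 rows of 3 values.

7.2 5.1 18.35
-0.4 9.5 7.4
2.25 4 -7.2

Output[0,0]: The receptive field on the input at this output position is [0.5 -2.4 1.6 / 0.3 -2.8 5.2]. Elementwise product with the kernel and sum: 0.5·2 + -2.4·-1 + -2.8·0.5 + 5.2·1.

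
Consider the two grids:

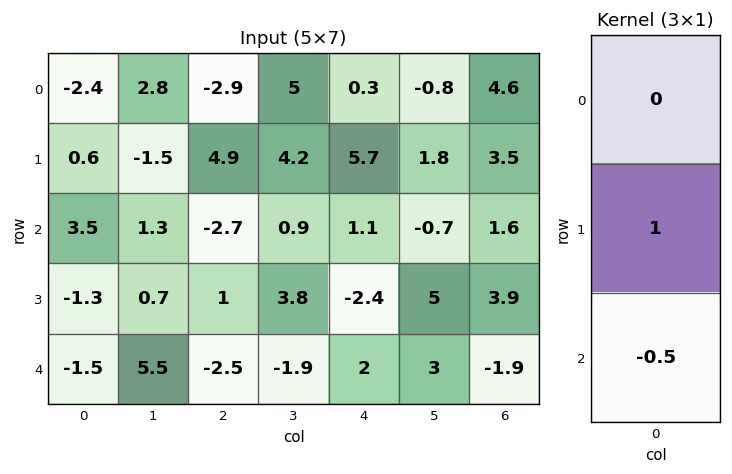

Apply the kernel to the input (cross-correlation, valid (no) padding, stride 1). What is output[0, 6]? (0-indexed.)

2.7

The receptive field on the input at this output position is [4.6 / 3.5 / 1.6]. Elementwise product with the kernel and sum: 3.5·1 + 1.6·-0.5.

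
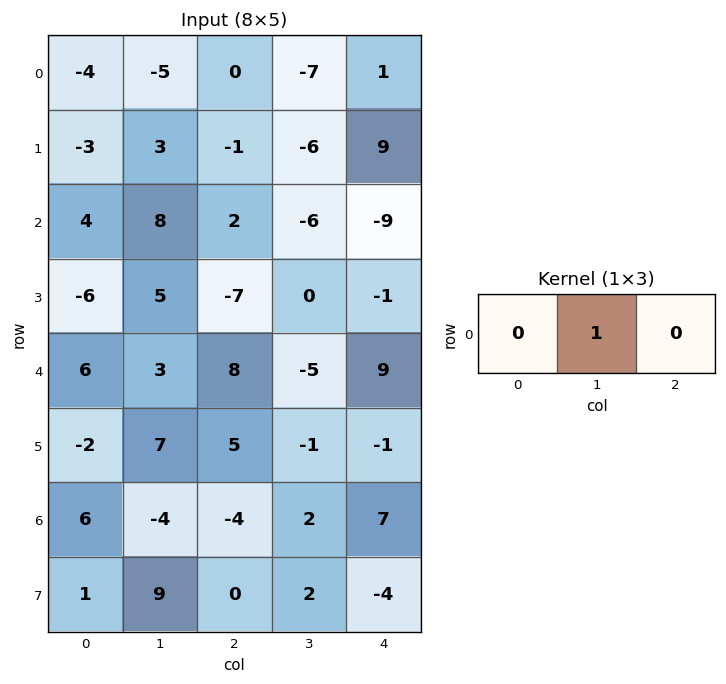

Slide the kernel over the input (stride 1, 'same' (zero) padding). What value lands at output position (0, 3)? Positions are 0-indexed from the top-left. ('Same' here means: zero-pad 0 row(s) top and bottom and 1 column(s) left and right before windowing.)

The receptive field on the zero-padded input at this output position is [0 -7 1]. Elementwise product with the kernel and sum: -7·1.

-7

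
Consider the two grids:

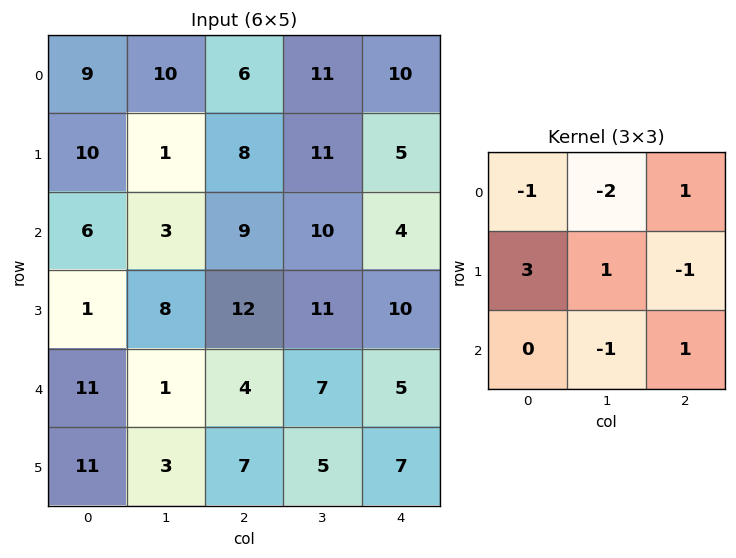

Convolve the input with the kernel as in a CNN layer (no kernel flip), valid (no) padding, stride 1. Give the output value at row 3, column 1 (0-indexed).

-23

The receptive field on the input at this output position is [8 12 11 / 1 4 7 / 3 7 5]. Elementwise product with the kernel and sum: 8·-1 + 12·-2 + 11·1 + 1·3 + 4·1 + 7·-1 + 7·-1 + 5·1.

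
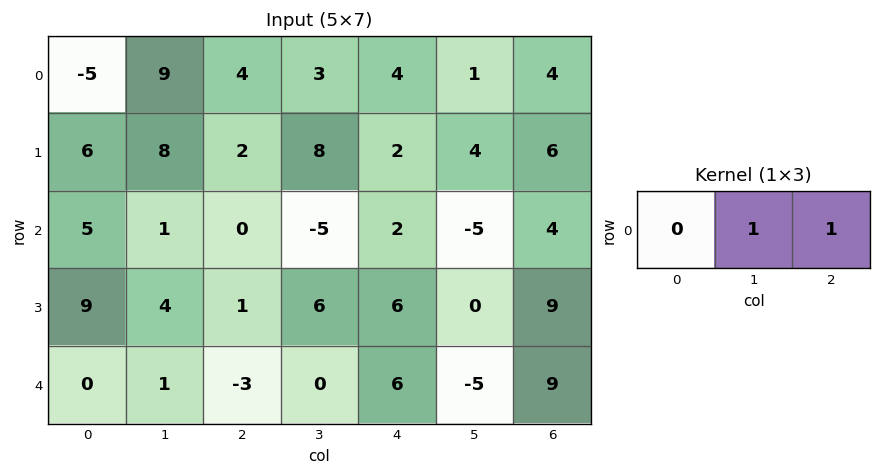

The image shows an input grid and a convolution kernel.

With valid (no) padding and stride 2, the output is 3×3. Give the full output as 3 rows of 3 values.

Output[0,0]: The receptive field on the input at this output position is [-5 9 4]. Elementwise product with the kernel and sum: 9·1 + 4·1.

13 7 5
1 -3 -1
-2 6 4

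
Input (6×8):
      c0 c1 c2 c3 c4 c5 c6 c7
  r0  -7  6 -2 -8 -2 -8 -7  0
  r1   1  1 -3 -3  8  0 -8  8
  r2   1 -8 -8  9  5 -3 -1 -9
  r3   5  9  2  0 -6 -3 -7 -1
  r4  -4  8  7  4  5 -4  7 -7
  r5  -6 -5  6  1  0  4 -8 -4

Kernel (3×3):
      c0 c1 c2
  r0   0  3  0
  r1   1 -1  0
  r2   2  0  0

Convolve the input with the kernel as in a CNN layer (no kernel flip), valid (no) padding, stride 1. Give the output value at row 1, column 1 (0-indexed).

9

The receptive field on the input at this output position is [1 -3 -3 / -8 -8 9 / 9 2 0]. Elementwise product with the kernel and sum: -3·3 + -8·1 + -8·-1 + 9·2.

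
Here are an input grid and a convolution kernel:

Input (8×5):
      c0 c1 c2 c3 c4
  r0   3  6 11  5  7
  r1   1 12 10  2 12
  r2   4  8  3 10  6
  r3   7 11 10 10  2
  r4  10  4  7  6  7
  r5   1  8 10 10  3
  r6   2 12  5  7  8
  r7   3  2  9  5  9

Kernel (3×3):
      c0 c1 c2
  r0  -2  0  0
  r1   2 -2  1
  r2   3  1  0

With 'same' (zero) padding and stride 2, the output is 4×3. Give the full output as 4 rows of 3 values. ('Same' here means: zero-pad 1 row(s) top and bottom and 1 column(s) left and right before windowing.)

1 41 14
7 39 36
-15 12 11
11 20 2

Output[0,0]: The receptive field on the zero-padded input at this output position is [0 0 0 / 0 3 6 / 0 1 12]. Elementwise product with the kernel and sum: 0·-2 + 0·2 + 3·-2 + 6·1 + 0·3 + 1·1.
Output[0,1]: The receptive field on the zero-padded input at this output position is [0 0 0 / 6 11 5 / 12 10 2]. Elementwise product with the kernel and sum: 0·-2 + 6·2 + 11·-2 + 5·1 + 12·3 + 10·1.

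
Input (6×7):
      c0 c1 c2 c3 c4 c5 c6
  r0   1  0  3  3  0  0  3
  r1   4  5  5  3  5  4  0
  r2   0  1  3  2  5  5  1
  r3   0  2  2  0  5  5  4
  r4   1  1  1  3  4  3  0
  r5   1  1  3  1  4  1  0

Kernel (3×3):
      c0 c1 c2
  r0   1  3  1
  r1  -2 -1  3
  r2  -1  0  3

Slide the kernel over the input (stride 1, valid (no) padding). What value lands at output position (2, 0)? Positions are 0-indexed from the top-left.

12

The receptive field on the input at this output position is [0 1 3 / 0 2 2 / 1 1 1]. Elementwise product with the kernel and sum: 0·1 + 1·3 + 3·1 + 0·-2 + 2·-1 + 2·3 + 1·-1 + 1·3.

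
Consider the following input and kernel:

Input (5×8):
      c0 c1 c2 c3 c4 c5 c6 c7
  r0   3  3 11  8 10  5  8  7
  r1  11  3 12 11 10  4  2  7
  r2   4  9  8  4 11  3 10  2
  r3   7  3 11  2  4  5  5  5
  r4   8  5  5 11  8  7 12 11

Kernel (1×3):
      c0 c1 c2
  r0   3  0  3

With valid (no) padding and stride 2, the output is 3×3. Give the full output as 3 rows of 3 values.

Output[0,0]: The receptive field on the input at this output position is [3 3 11]. Elementwise product with the kernel and sum: 3·3 + 11·3.

42 63 54
36 57 63
39 39 60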